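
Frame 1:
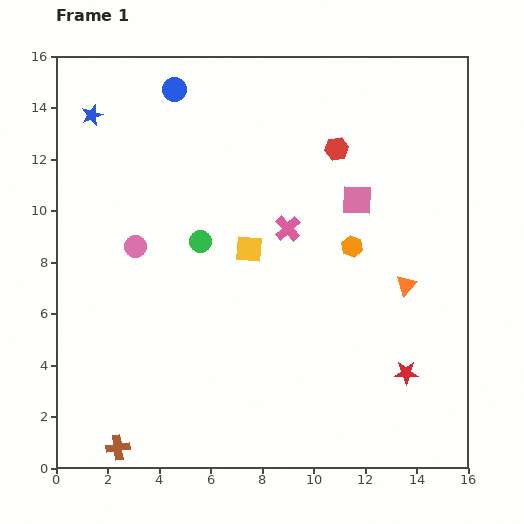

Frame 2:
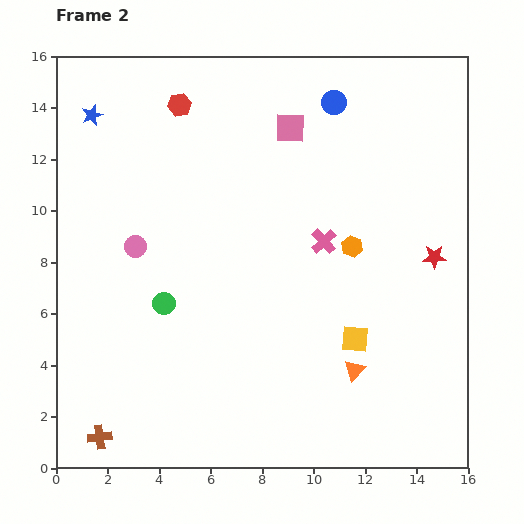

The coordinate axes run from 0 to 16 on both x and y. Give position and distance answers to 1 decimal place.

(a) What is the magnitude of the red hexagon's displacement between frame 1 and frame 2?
6.3

The red hexagon moved from (10.9, 12.4) to (4.8, 14.1), a distance of √(6.1² + 1.7²) ≈ 6.3.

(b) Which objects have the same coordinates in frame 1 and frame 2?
the orange hexagon, the pink circle, the blue star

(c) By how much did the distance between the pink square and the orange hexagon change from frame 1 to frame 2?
+3.4

Distance in frame 1: 1.8. Distance in frame 2: 5.2.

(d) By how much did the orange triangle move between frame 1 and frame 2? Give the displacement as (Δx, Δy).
(-2.0, -3.3)

The orange triangle was at (13.6, 7.1) in frame 1 and (11.6, 3.8) in frame 2.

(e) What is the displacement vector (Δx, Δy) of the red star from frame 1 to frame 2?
(1.1, 4.5)

The red star was at (13.6, 3.7) in frame 1 and (14.7, 8.2) in frame 2.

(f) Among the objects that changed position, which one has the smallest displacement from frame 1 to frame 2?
the brown cross

(moved 0.8)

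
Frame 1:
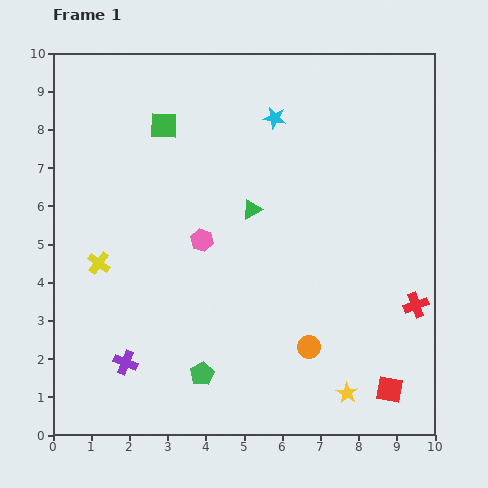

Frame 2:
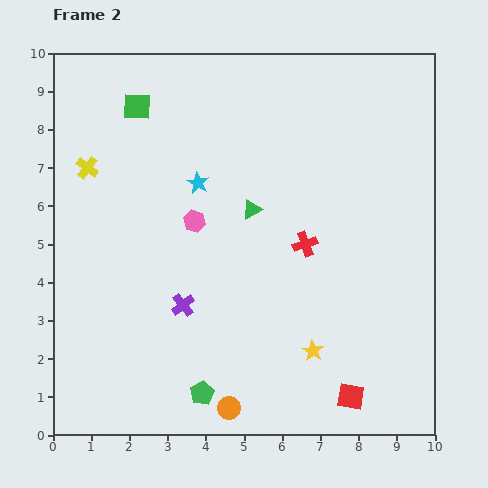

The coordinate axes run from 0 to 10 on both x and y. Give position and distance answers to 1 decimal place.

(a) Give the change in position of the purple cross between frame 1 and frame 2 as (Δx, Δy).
(1.5, 1.5)

The purple cross was at (1.9, 1.9) in frame 1 and (3.4, 3.4) in frame 2.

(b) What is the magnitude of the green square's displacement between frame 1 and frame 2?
0.9

The green square moved from (2.9, 8.1) to (2.2, 8.6), a distance of √(0.7² + 0.5²) ≈ 0.9.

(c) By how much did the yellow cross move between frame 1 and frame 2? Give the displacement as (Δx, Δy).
(-0.3, 2.5)

The yellow cross was at (1.2, 4.5) in frame 1 and (0.9, 7.0) in frame 2.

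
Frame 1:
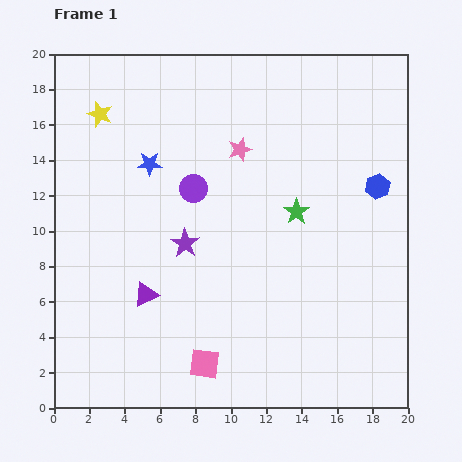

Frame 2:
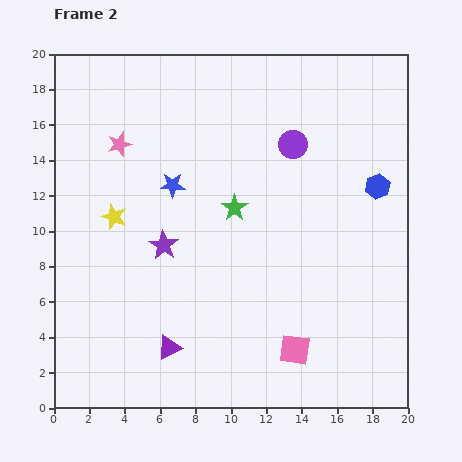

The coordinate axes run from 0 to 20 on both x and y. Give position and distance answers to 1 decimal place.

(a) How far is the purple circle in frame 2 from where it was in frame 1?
6.1

The purple circle moved from (7.9, 12.4) to (13.5, 14.9), a distance of √(5.6² + 2.5²) ≈ 6.1.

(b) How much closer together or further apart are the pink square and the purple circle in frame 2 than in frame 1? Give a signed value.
+1.7

Distance in frame 1: 9.9. Distance in frame 2: 11.6.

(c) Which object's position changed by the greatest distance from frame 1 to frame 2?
the pink star

(moved 6.8; next 6.1)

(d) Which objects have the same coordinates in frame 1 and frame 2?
the blue hexagon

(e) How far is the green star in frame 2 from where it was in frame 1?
3.5

The green star moved from (13.7, 11.1) to (10.2, 11.3), a distance of √(3.5² + 0.2²) ≈ 3.5.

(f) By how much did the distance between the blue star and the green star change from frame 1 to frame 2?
-5.0

Distance in frame 1: 8.7. Distance in frame 2: 3.7.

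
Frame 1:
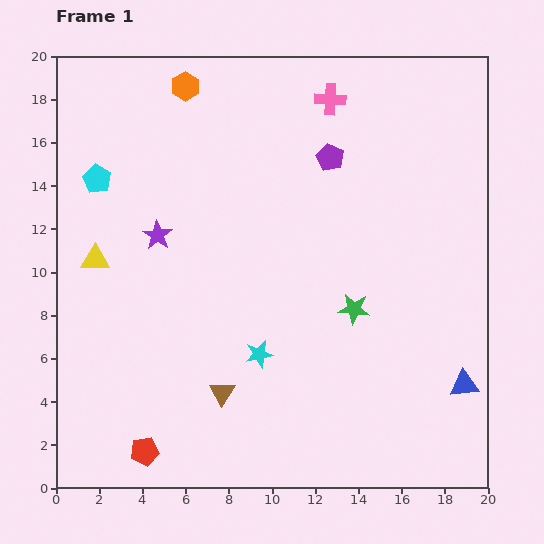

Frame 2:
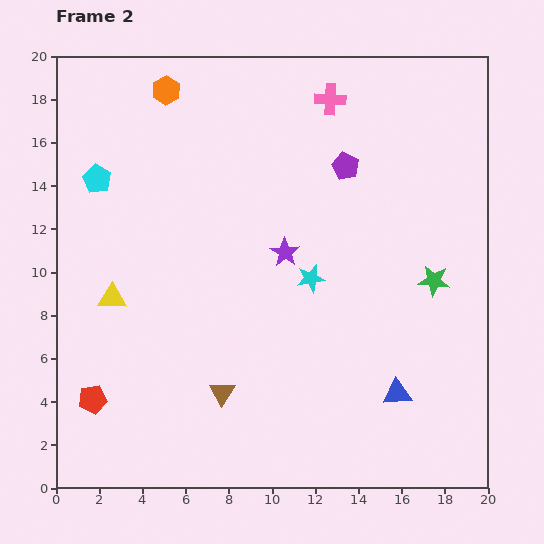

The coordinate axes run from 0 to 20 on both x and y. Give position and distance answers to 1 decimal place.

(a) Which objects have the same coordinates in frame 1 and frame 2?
the cyan pentagon, the pink cross, the brown triangle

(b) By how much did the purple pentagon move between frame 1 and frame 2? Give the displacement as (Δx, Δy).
(0.7, -0.4)

The purple pentagon was at (12.7, 15.3) in frame 1 and (13.4, 14.9) in frame 2.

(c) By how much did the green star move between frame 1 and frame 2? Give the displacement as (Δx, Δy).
(3.7, 1.3)

The green star was at (13.8, 8.3) in frame 1 and (17.5, 9.6) in frame 2.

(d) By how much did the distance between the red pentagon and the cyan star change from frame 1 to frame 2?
+4.5

Distance in frame 1: 7.0. Distance in frame 2: 11.5.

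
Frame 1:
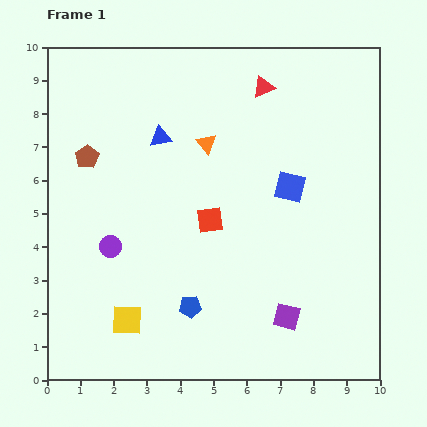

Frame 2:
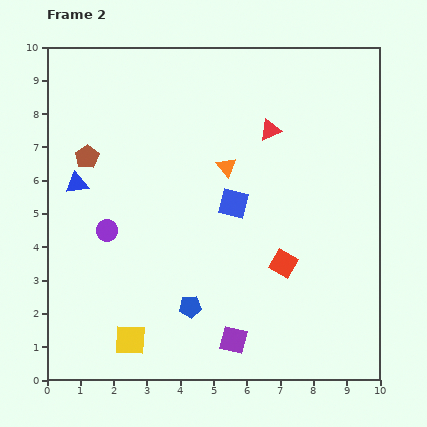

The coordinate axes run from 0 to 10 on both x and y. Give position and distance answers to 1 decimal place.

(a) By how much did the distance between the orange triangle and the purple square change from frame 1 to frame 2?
-0.5

Distance in frame 1: 5.7. Distance in frame 2: 5.2.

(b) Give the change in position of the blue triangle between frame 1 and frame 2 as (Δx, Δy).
(-2.5, -1.4)

The blue triangle was at (3.4, 7.3) in frame 1 and (0.9, 5.9) in frame 2.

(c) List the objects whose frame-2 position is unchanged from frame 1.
the brown pentagon, the blue pentagon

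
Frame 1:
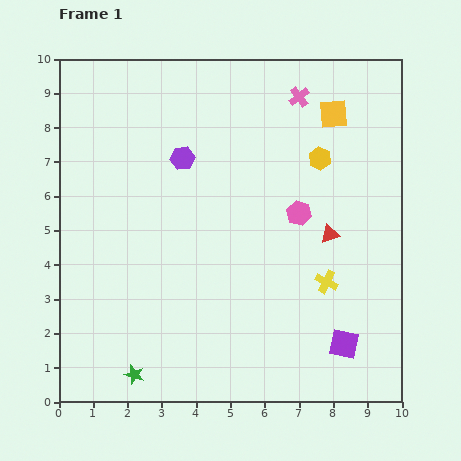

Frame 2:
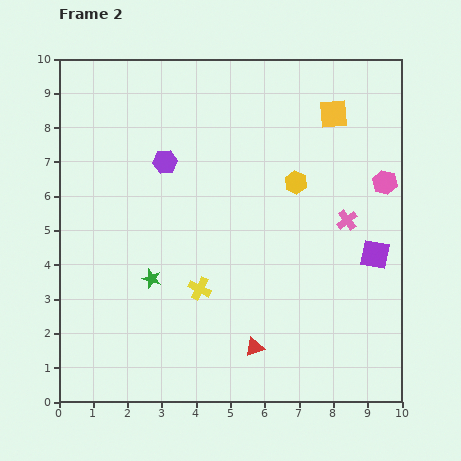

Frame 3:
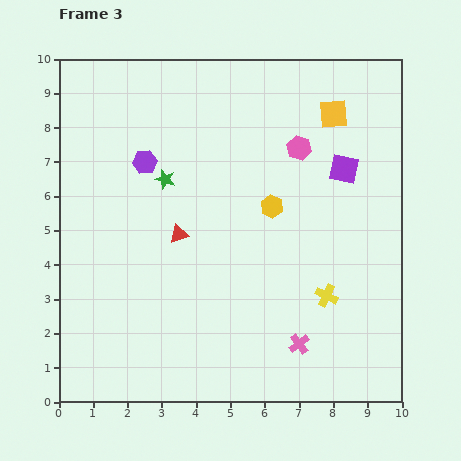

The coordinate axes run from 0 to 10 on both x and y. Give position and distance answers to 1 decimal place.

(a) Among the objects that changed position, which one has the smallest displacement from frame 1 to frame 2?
the purple hexagon

(moved 0.5)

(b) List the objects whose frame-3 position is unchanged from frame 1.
the yellow square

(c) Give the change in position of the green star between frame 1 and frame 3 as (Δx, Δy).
(0.9, 5.7)

The green star was at (2.2, 0.8) in frame 1 and (3.1, 6.5) in frame 3.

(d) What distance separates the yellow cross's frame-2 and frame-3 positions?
3.7

The yellow cross moved from (4.1, 3.3) to (7.8, 3.1), a distance of √(3.7² + 0.2²) ≈ 3.7.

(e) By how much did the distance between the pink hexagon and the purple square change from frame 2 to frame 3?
-0.7

Distance in frame 2: 2.1. Distance in frame 3: 1.4.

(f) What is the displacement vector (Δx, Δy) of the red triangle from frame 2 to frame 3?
(-2.2, 3.3)

The red triangle was at (5.7, 1.6) in frame 2 and (3.5, 4.9) in frame 3.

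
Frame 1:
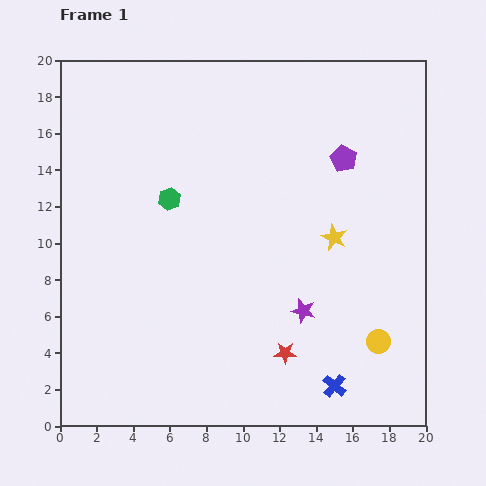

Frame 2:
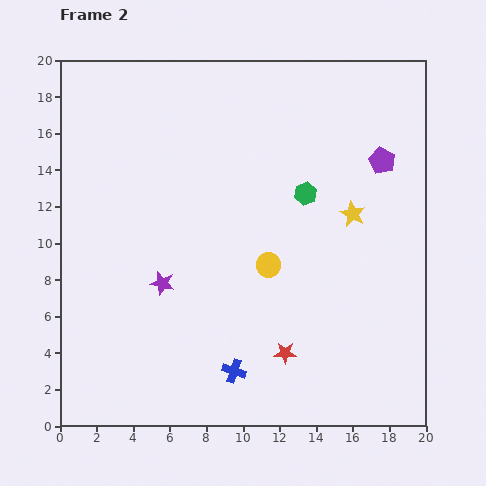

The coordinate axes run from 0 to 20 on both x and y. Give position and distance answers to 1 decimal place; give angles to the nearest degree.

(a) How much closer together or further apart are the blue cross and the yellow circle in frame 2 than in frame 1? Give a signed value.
+2.7

Distance in frame 1: 3.4. Distance in frame 2: 6.1.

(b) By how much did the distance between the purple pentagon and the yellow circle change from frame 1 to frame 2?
-1.8

Distance in frame 1: 10.2. Distance in frame 2: 8.4.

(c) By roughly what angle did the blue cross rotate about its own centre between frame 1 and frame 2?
21° counter-clockwise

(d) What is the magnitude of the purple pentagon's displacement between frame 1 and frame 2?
2.1

The purple pentagon moved from (15.5, 14.6) to (17.6, 14.5), a distance of √(2.1² + 0.1²) ≈ 2.1.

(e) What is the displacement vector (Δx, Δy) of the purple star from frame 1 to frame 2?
(-7.7, 1.5)

The purple star was at (13.3, 6.3) in frame 1 and (5.6, 7.8) in frame 2.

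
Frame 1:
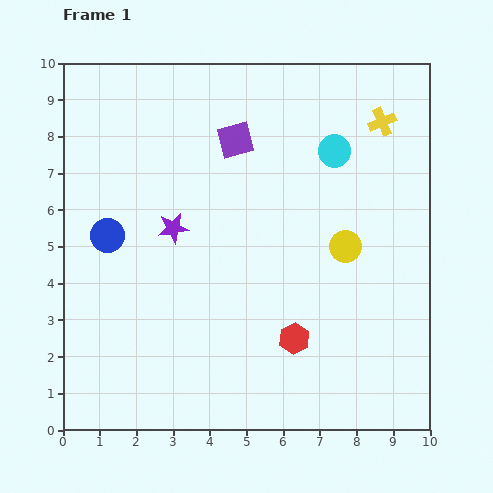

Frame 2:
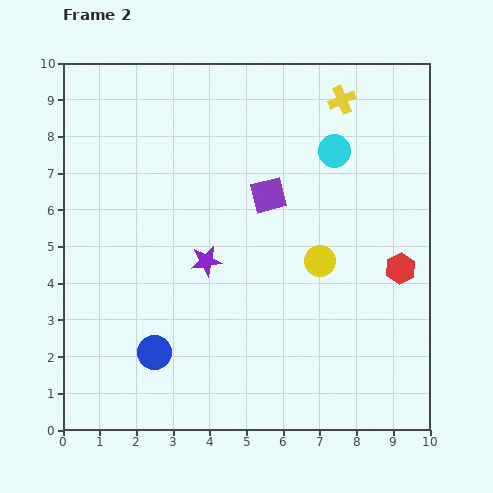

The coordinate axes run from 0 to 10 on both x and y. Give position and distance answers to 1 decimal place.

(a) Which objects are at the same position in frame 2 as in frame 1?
the cyan circle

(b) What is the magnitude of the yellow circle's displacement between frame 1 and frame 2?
0.8

The yellow circle moved from (7.7, 5.0) to (7.0, 4.6), a distance of √(0.7² + 0.4²) ≈ 0.8.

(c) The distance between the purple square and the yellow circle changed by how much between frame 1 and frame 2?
-1.9

Distance in frame 1: 4.2. Distance in frame 2: 2.3.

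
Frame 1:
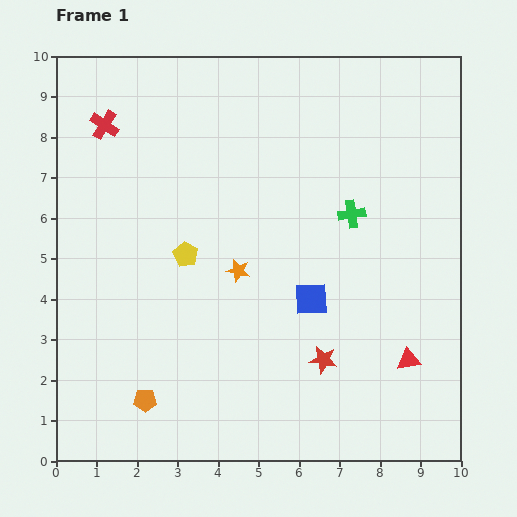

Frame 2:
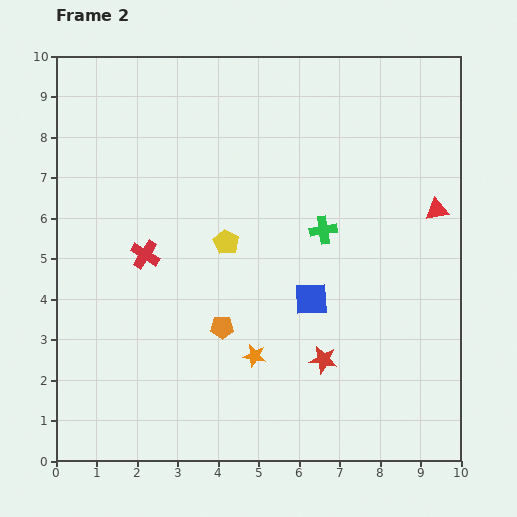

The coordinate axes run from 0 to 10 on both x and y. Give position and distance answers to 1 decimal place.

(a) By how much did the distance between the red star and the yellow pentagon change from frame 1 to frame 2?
-0.5

Distance in frame 1: 4.3. Distance in frame 2: 3.8.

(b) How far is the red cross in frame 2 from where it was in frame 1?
3.4

The red cross moved from (1.2, 8.3) to (2.2, 5.1), a distance of √(1.0² + 3.2²) ≈ 3.4.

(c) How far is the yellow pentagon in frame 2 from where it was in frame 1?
1.0

The yellow pentagon moved from (3.2, 5.1) to (4.2, 5.4), a distance of √(1.0² + 0.3²) ≈ 1.0.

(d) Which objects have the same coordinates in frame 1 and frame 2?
the red star, the blue square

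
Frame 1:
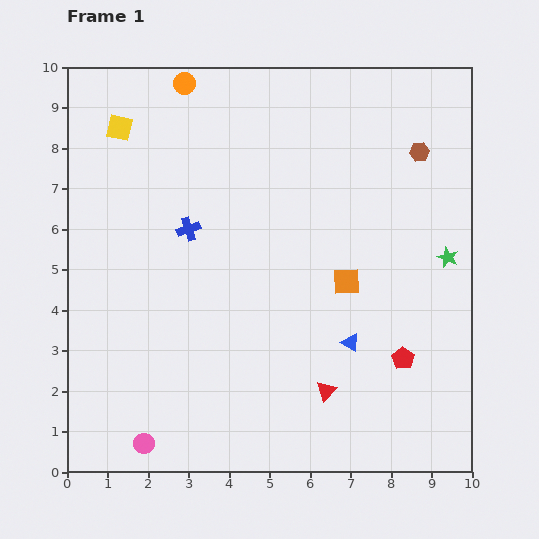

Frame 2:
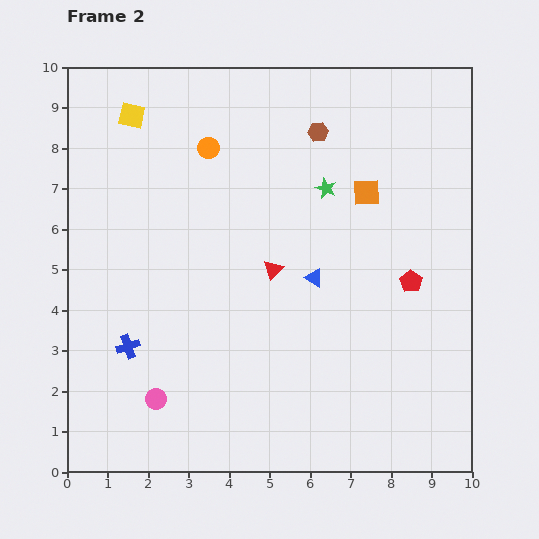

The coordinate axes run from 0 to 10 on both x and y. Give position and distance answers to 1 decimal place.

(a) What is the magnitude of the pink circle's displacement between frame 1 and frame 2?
1.1

The pink circle moved from (1.9, 0.7) to (2.2, 1.8), a distance of √(0.3² + 1.1²) ≈ 1.1.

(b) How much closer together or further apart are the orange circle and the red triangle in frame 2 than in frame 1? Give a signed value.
-5.0

Distance in frame 1: 8.4. Distance in frame 2: 3.4.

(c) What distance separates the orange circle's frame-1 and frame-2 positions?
1.7

The orange circle moved from (2.9, 9.6) to (3.5, 8.0), a distance of √(0.6² + 1.6²) ≈ 1.7.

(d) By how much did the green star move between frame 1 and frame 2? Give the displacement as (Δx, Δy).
(-3.0, 1.7)

The green star was at (9.4, 5.3) in frame 1 and (6.4, 7.0) in frame 2.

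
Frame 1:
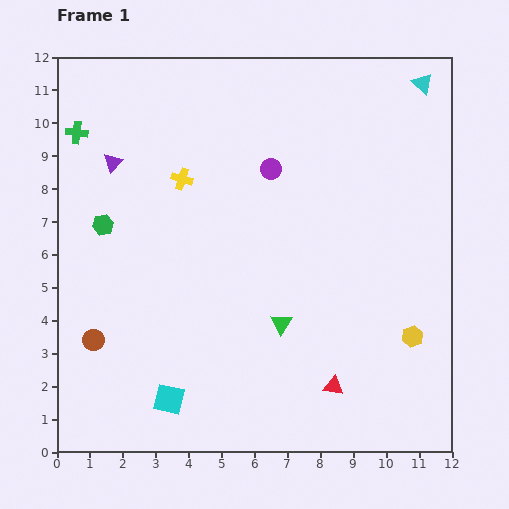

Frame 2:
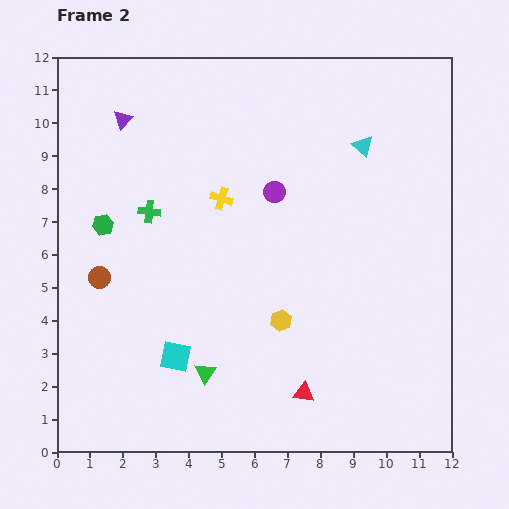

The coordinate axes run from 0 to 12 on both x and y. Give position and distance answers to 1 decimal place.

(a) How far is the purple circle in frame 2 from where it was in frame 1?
0.7

The purple circle moved from (6.5, 8.6) to (6.6, 7.9), a distance of √(0.1² + 0.7²) ≈ 0.7.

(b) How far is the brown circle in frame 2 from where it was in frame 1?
1.9

The brown circle moved from (1.1, 3.4) to (1.3, 5.3), a distance of √(0.2² + 1.9²) ≈ 1.9.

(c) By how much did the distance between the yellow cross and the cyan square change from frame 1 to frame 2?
-1.7

Distance in frame 1: 6.7. Distance in frame 2: 5.0.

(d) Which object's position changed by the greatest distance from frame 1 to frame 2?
the yellow hexagon

(moved 4.0; next 3.3)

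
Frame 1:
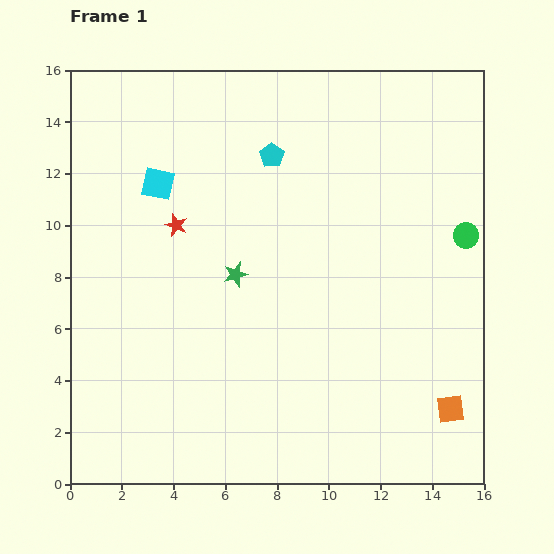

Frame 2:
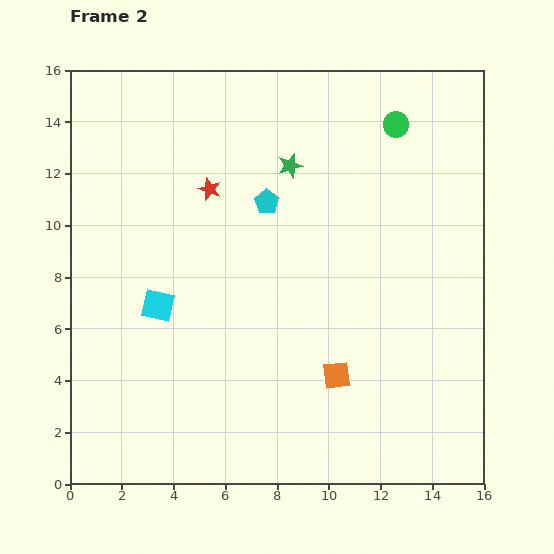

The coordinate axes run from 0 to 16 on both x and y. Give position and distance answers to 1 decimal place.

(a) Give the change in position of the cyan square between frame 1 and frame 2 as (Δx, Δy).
(0.0, -4.7)

The cyan square was at (3.4, 11.6) in frame 1 and (3.4, 6.9) in frame 2.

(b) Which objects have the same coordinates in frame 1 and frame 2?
none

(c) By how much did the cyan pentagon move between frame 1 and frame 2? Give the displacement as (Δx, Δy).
(-0.2, -1.8)

The cyan pentagon was at (7.8, 12.7) in frame 1 and (7.6, 10.9) in frame 2.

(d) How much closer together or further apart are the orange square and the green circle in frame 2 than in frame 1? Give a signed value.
+3.3

Distance in frame 1: 6.7. Distance in frame 2: 10.0.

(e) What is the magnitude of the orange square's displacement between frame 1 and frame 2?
4.6

The orange square moved from (14.7, 2.9) to (10.3, 4.2), a distance of √(4.4² + 1.3²) ≈ 4.6.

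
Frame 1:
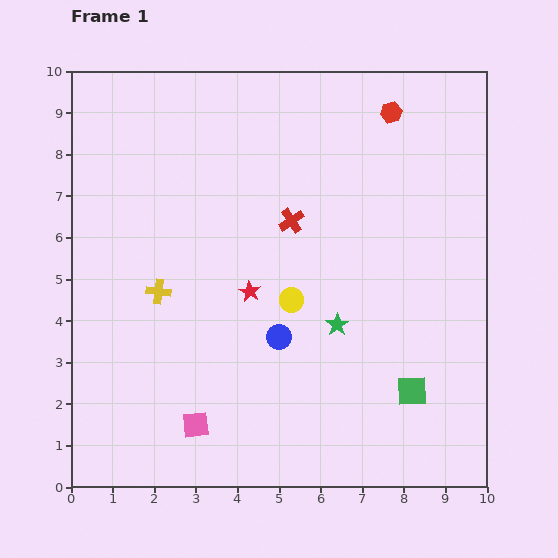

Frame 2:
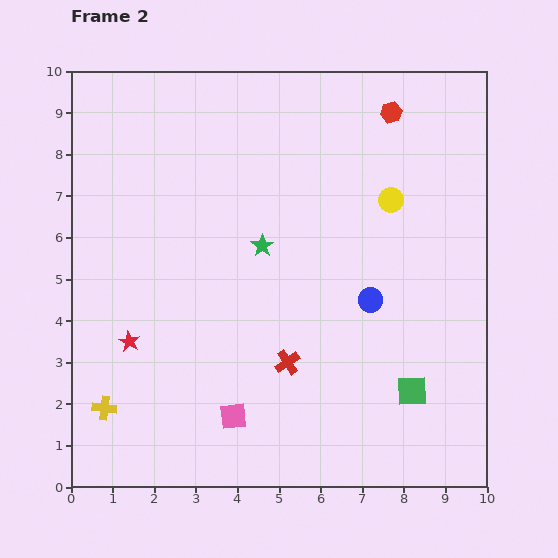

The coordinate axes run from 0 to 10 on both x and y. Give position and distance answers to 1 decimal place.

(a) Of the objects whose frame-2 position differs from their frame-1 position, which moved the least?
the pink square

(moved 0.9)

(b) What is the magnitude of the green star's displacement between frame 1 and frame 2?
2.6

The green star moved from (6.4, 3.9) to (4.6, 5.8), a distance of √(1.8² + 1.9²) ≈ 2.6.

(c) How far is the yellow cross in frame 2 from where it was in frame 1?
3.1

The yellow cross moved from (2.1, 4.7) to (0.8, 1.9), a distance of √(1.3² + 2.8²) ≈ 3.1.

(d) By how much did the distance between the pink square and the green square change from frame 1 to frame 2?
-1.0

Distance in frame 1: 5.3. Distance in frame 2: 4.3.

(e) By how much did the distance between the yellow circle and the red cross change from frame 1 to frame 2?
+2.7

Distance in frame 1: 1.9. Distance in frame 2: 4.6.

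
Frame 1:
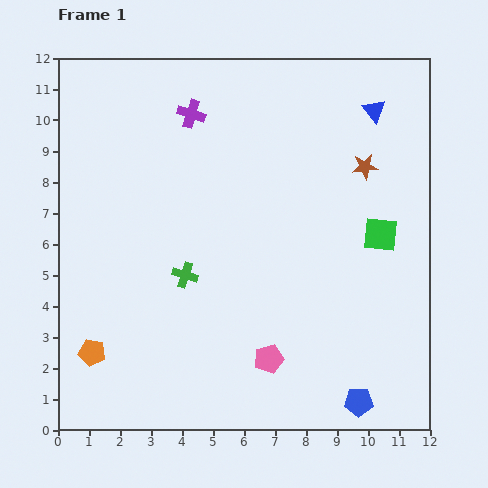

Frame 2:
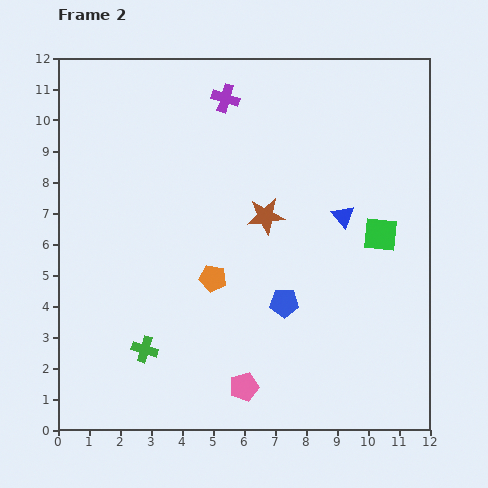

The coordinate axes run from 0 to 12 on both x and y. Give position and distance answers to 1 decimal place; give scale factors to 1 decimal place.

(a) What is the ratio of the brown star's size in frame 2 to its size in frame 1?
1.5×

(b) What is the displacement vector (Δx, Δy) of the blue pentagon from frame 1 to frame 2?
(-2.4, 3.2)

The blue pentagon was at (9.7, 0.9) in frame 1 and (7.3, 4.1) in frame 2.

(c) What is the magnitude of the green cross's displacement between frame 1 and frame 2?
2.7

The green cross moved from (4.1, 5.0) to (2.8, 2.6), a distance of √(1.3² + 2.4²) ≈ 2.7.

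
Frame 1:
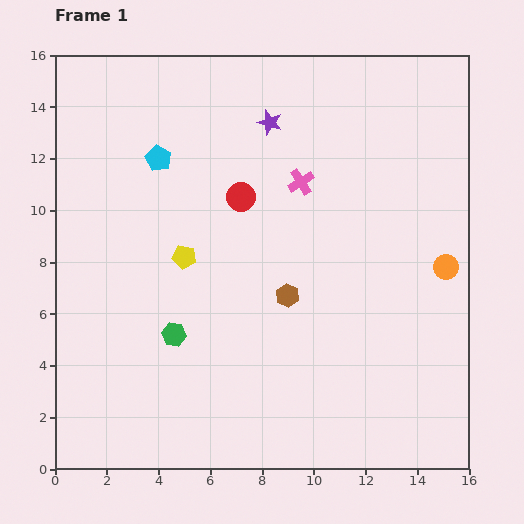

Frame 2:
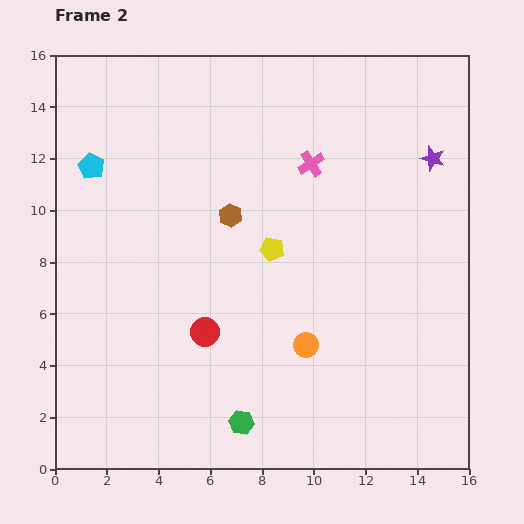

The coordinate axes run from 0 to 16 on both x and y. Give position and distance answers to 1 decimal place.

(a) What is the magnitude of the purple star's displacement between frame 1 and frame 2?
6.5

The purple star moved from (8.3, 13.4) to (14.6, 12.0), a distance of √(6.3² + 1.4²) ≈ 6.5.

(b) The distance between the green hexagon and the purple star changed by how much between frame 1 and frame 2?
+3.6

Distance in frame 1: 9.0. Distance in frame 2: 12.6.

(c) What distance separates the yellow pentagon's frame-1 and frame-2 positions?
3.4

The yellow pentagon moved from (5.0, 8.2) to (8.4, 8.5), a distance of √(3.4² + 0.3²) ≈ 3.4.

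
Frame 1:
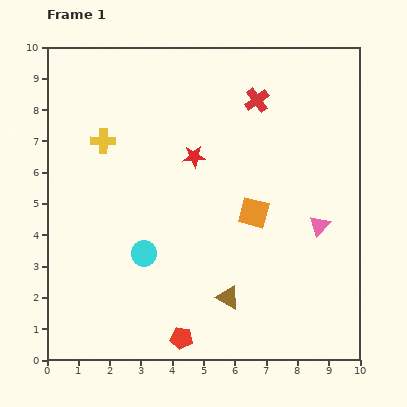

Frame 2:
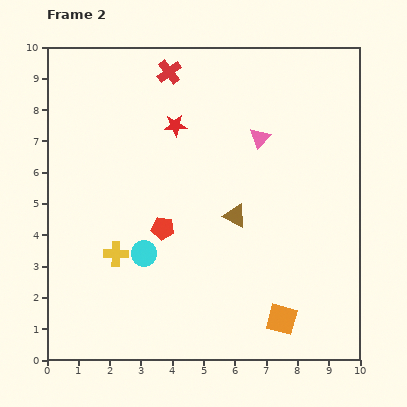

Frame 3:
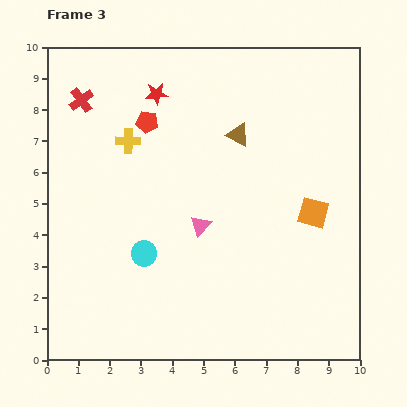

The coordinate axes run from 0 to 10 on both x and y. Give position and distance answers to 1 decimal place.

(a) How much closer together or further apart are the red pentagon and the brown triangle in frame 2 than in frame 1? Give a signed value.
+0.3

Distance in frame 1: 2.0. Distance in frame 2: 2.3.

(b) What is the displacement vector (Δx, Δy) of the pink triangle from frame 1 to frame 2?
(-1.9, 2.8)

The pink triangle was at (8.7, 4.3) in frame 1 and (6.8, 7.1) in frame 2.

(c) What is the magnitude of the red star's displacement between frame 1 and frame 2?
1.2

The red star moved from (4.7, 6.5) to (4.1, 7.5), a distance of √(0.6² + 1.0²) ≈ 1.2.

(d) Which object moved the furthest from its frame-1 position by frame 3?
the red pentagon

(moved 7.0; next 5.6)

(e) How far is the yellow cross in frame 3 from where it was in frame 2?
3.6

The yellow cross moved from (2.2, 3.4) to (2.6, 7.0), a distance of √(0.4² + 3.6²) ≈ 3.6.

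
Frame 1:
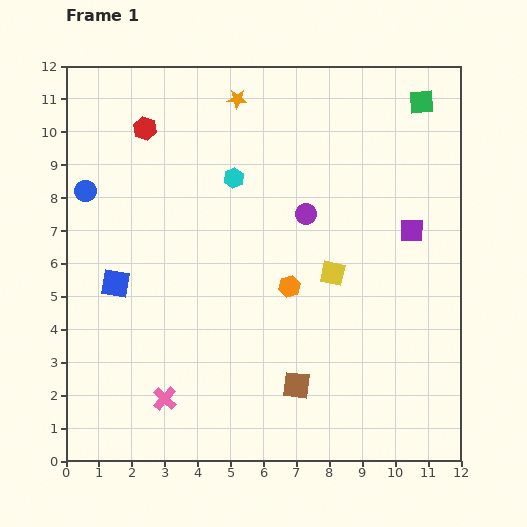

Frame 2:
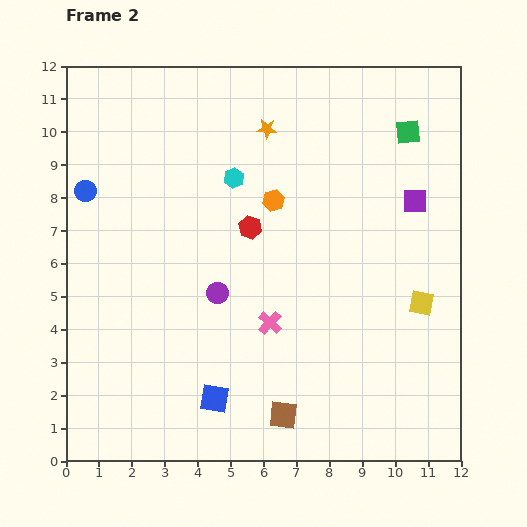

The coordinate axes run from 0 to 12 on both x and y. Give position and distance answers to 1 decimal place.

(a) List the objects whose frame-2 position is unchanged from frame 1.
the blue circle, the cyan hexagon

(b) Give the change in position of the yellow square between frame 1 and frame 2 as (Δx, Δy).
(2.7, -0.9)

The yellow square was at (8.1, 5.7) in frame 1 and (10.8, 4.8) in frame 2.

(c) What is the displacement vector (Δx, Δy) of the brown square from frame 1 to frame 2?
(-0.4, -0.9)

The brown square was at (7.0, 2.3) in frame 1 and (6.6, 1.4) in frame 2.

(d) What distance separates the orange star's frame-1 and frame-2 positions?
1.3

The orange star moved from (5.2, 11.0) to (6.1, 10.1), a distance of √(0.9² + 0.9²) ≈ 1.3.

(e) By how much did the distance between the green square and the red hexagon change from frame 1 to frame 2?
-2.8

Distance in frame 1: 8.4. Distance in frame 2: 5.6.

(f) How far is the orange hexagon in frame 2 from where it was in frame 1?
2.6

The orange hexagon moved from (6.8, 5.3) to (6.3, 7.9), a distance of √(0.5² + 2.6²) ≈ 2.6.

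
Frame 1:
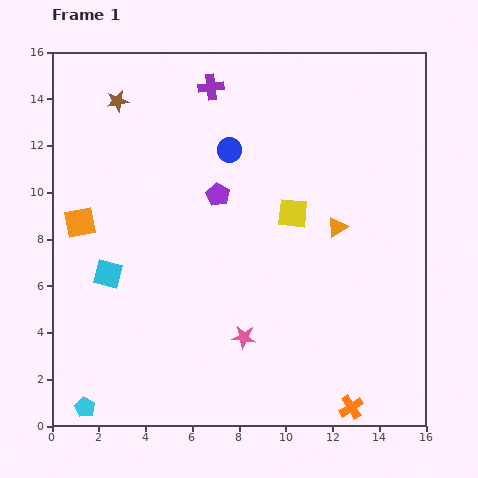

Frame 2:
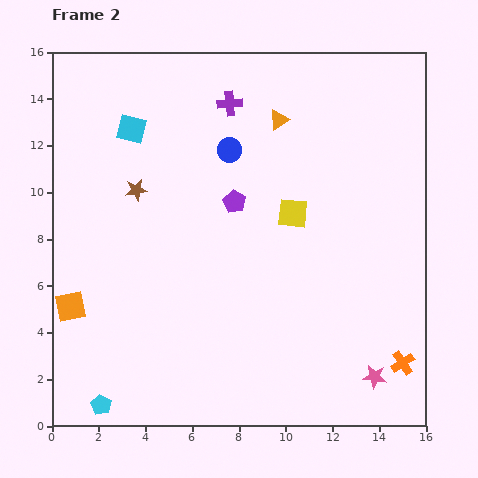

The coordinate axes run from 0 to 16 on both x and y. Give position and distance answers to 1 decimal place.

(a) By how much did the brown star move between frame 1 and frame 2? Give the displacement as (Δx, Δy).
(0.8, -3.8)

The brown star was at (2.8, 13.9) in frame 1 and (3.6, 10.1) in frame 2.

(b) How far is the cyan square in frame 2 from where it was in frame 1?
6.3

The cyan square moved from (2.4, 6.5) to (3.4, 12.7), a distance of √(1.0² + 6.2²) ≈ 6.3.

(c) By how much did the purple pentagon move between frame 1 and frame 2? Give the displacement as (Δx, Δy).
(0.7, -0.3)

The purple pentagon was at (7.1, 9.9) in frame 1 and (7.8, 9.6) in frame 2.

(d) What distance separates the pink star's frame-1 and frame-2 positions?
5.9

The pink star moved from (8.2, 3.8) to (13.8, 2.1), a distance of √(5.6² + 1.7²) ≈ 5.9.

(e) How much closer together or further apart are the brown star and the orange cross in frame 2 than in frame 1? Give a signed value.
-2.9

Distance in frame 1: 16.5. Distance in frame 2: 13.6.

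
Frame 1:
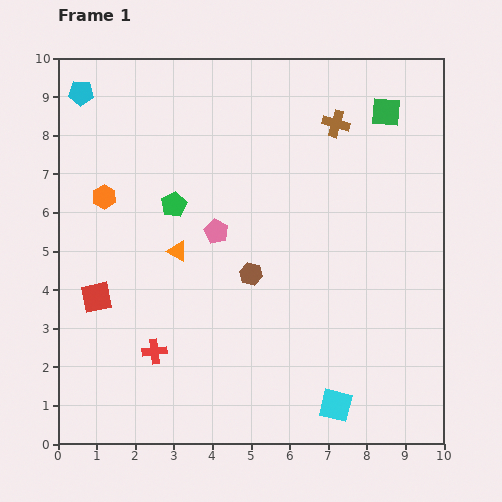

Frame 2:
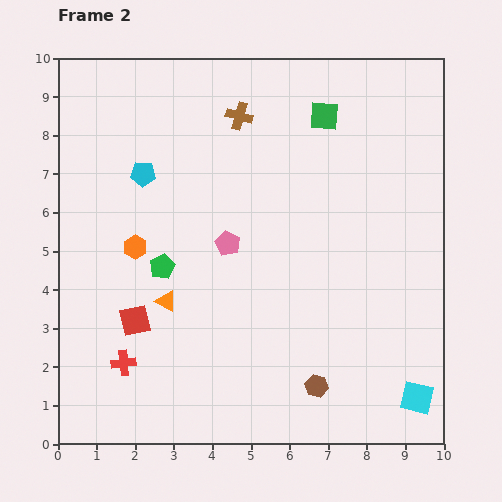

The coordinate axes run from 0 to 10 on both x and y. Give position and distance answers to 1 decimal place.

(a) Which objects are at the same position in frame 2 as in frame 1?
none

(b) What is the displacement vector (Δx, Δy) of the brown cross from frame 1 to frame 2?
(-2.5, 0.2)

The brown cross was at (7.2, 8.3) in frame 1 and (4.7, 8.5) in frame 2.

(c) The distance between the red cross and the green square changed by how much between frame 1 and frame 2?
-0.4

Distance in frame 1: 8.6. Distance in frame 2: 8.2.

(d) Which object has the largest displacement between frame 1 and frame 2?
the brown hexagon

(moved 3.4; next 2.6)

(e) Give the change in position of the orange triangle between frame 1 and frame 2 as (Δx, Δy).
(-0.3, -1.3)

The orange triangle was at (3.1, 5.0) in frame 1 and (2.8, 3.7) in frame 2.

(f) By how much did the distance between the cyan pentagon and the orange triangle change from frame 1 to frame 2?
-1.4

Distance in frame 1: 4.8. Distance in frame 2: 3.4.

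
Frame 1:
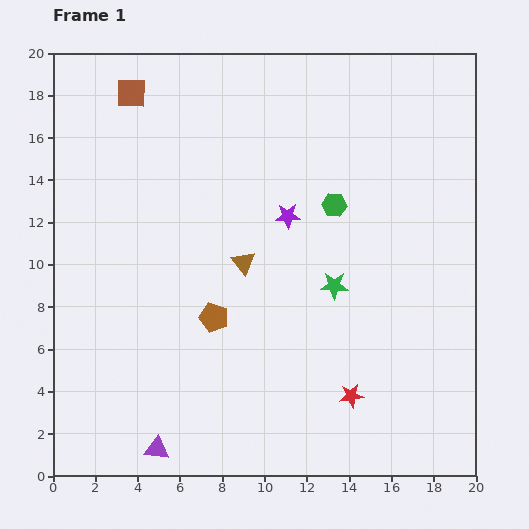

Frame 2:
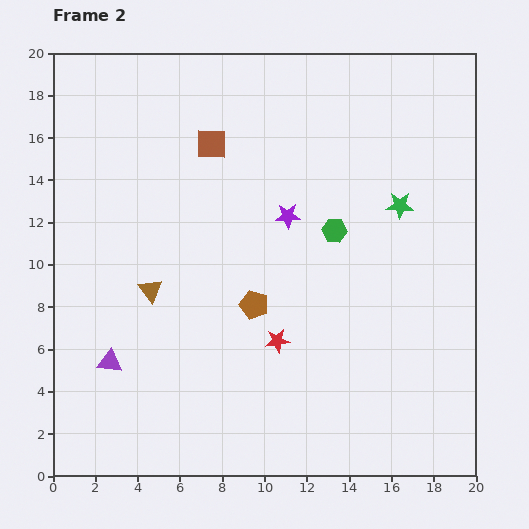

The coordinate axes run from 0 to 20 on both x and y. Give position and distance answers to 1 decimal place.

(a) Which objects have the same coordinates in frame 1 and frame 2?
the purple star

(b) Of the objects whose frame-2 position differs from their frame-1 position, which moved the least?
the green hexagon

(moved 1.2)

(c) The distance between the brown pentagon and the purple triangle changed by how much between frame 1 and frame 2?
+0.5

Distance in frame 1: 6.8. Distance in frame 2: 7.3.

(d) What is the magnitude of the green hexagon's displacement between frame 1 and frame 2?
1.2

The green hexagon moved from (13.3, 12.8) to (13.3, 11.6), a distance of √(0.0² + 1.2²) ≈ 1.2.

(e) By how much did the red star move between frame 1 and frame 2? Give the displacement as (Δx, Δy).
(-3.5, 2.6)

The red star was at (14.1, 3.8) in frame 1 and (10.6, 6.4) in frame 2.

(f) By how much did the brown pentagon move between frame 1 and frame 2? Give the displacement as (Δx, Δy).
(1.9, 0.6)

The brown pentagon was at (7.6, 7.5) in frame 1 and (9.5, 8.1) in frame 2.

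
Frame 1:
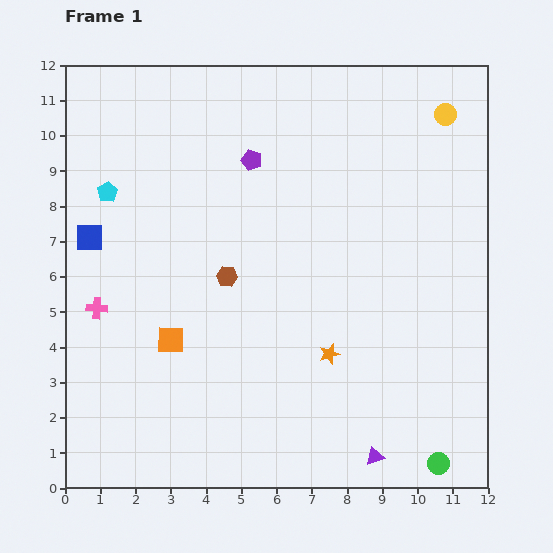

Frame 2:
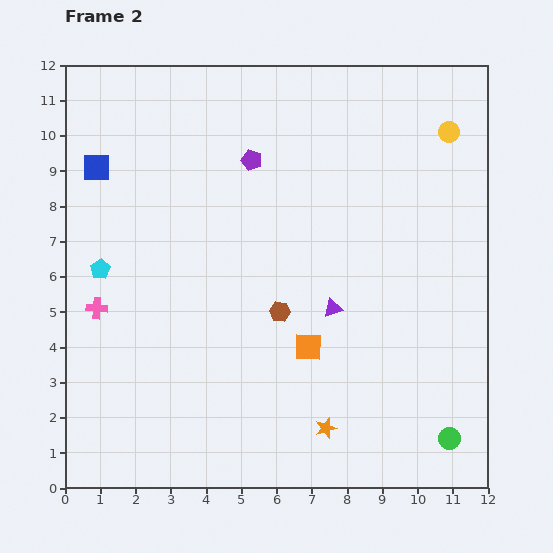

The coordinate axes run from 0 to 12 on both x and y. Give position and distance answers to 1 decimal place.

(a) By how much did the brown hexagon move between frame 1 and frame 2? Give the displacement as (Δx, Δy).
(1.5, -1.0)

The brown hexagon was at (4.6, 6.0) in frame 1 and (6.1, 5.0) in frame 2.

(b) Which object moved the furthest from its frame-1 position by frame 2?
the purple triangle

(moved 4.4; next 3.9)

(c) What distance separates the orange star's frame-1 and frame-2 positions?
2.1

The orange star moved from (7.5, 3.8) to (7.4, 1.7), a distance of √(0.1² + 2.1²) ≈ 2.1.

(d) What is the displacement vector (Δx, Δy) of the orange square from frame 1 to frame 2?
(3.9, -0.2)

The orange square was at (3.0, 4.2) in frame 1 and (6.9, 4.0) in frame 2.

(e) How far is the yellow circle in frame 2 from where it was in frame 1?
0.5

The yellow circle moved from (10.8, 10.6) to (10.9, 10.1), a distance of √(0.1² + 0.5²) ≈ 0.5.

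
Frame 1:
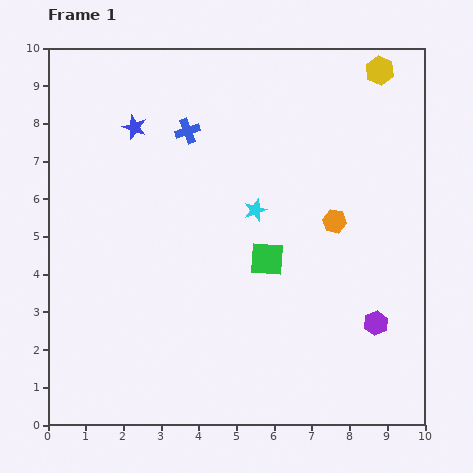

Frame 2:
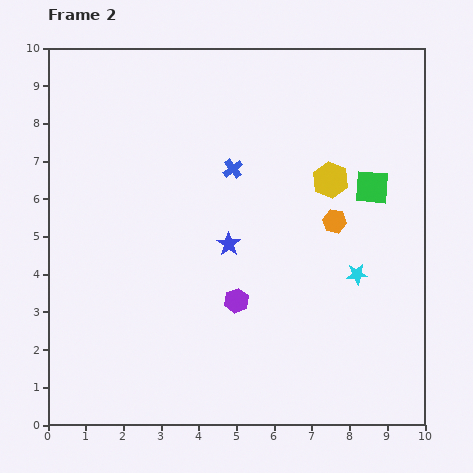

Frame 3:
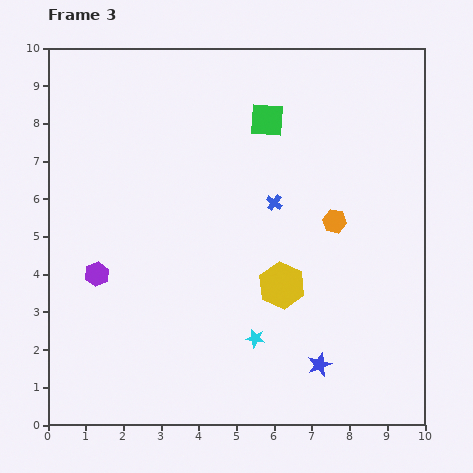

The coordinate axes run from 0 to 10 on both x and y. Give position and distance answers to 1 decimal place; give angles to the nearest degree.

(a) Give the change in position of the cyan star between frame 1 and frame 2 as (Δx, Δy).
(2.7, -1.7)

The cyan star was at (5.5, 5.7) in frame 1 and (8.2, 4.0) in frame 2.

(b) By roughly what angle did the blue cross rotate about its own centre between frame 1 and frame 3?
34° counter-clockwise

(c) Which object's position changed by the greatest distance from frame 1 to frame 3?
the blue star

(moved 8.0; next 7.5)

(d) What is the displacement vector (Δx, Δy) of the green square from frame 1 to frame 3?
(0.0, 3.7)

The green square was at (5.8, 4.4) in frame 1 and (5.8, 8.1) in frame 3.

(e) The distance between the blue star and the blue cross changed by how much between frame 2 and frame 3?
+2.5

Distance in frame 2: 2.0. Distance in frame 3: 4.5.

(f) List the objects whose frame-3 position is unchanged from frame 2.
the orange hexagon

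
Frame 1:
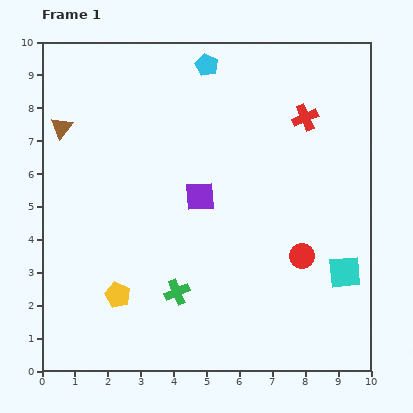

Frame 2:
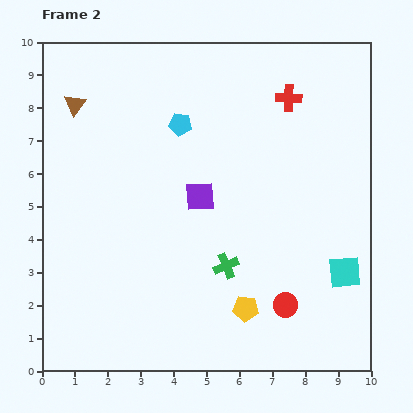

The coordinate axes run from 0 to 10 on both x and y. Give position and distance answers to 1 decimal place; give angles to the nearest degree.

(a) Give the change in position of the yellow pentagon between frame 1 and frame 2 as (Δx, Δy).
(3.9, -0.4)

The yellow pentagon was at (2.3, 2.3) in frame 1 and (6.2, 1.9) in frame 2.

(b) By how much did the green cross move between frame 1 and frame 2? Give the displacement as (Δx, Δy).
(1.5, 0.8)

The green cross was at (4.1, 2.4) in frame 1 and (5.6, 3.2) in frame 2.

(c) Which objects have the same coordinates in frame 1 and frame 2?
the purple square, the cyan square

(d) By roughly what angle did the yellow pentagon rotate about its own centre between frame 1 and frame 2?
20° counter-clockwise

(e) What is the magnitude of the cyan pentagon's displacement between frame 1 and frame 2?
2.0

The cyan pentagon moved from (5.0, 9.3) to (4.2, 7.5), a distance of √(0.8² + 1.8²) ≈ 2.0.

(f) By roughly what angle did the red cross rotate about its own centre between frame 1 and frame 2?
26° clockwise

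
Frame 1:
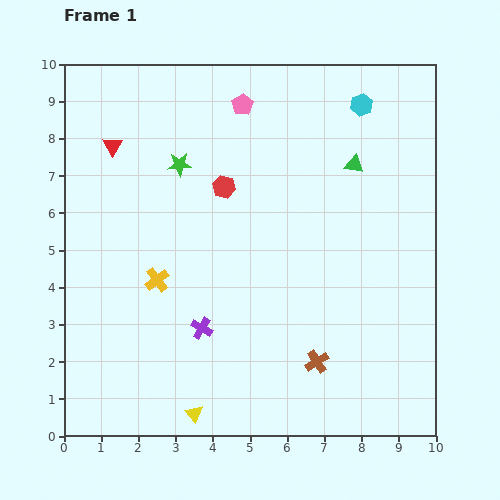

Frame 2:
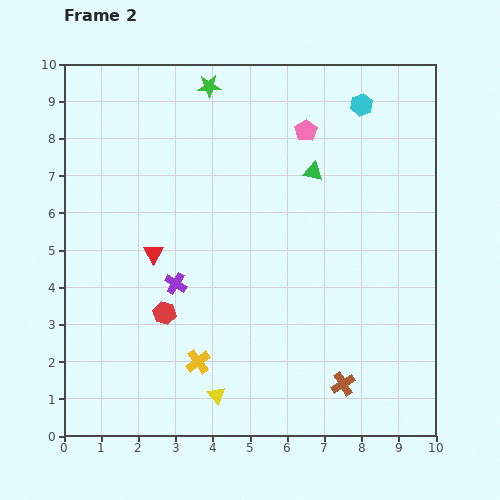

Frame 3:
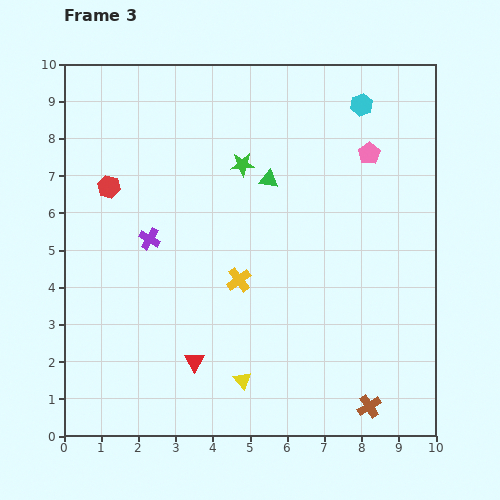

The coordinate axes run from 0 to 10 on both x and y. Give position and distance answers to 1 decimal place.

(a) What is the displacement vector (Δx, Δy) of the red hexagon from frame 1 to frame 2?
(-1.6, -3.4)

The red hexagon was at (4.3, 6.7) in frame 1 and (2.7, 3.3) in frame 2.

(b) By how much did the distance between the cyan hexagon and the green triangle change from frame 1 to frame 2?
+0.6

Distance in frame 1: 1.6. Distance in frame 2: 2.2.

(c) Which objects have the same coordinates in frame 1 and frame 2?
the cyan hexagon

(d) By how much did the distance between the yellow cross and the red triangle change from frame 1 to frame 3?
-1.3

Distance in frame 1: 3.8. Distance in frame 3: 2.5.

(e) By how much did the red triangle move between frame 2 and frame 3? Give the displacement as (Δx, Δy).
(1.1, -2.9)

The red triangle was at (2.4, 4.9) in frame 2 and (3.5, 2.0) in frame 3.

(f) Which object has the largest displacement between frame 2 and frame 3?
the red hexagon

(moved 3.7; next 3.1)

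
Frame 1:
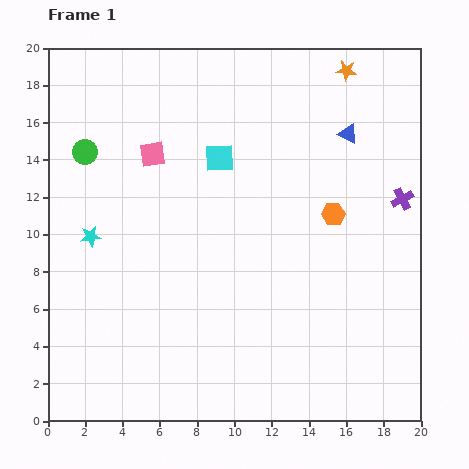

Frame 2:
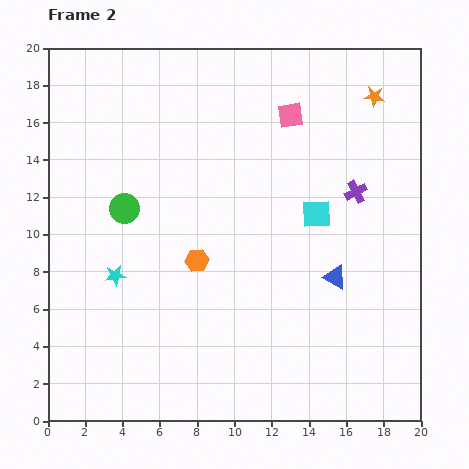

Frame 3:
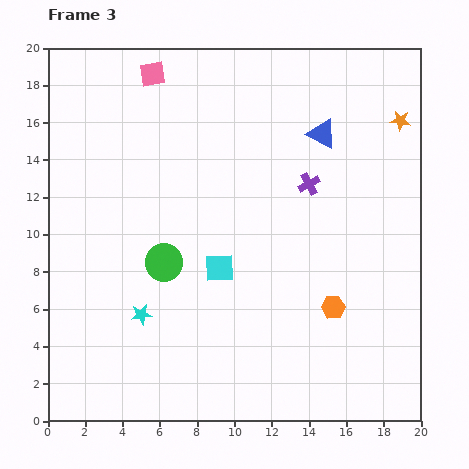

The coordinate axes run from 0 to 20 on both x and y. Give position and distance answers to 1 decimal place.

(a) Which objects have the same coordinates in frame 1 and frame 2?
none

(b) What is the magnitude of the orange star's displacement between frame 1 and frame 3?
4.0

The orange star moved from (16.0, 18.8) to (18.9, 16.1), a distance of √(2.9² + 2.7²) ≈ 4.0.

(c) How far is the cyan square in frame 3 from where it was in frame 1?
5.9

The cyan square moved from (9.2, 14.1) to (9.2, 8.2), a distance of √(0.0² + 5.9²) ≈ 5.9.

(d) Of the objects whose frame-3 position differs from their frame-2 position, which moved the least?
the orange star

(moved 1.9)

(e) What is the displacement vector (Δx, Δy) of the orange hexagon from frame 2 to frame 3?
(7.3, -2.5)

The orange hexagon was at (8.0, 8.6) in frame 2 and (15.3, 6.1) in frame 3.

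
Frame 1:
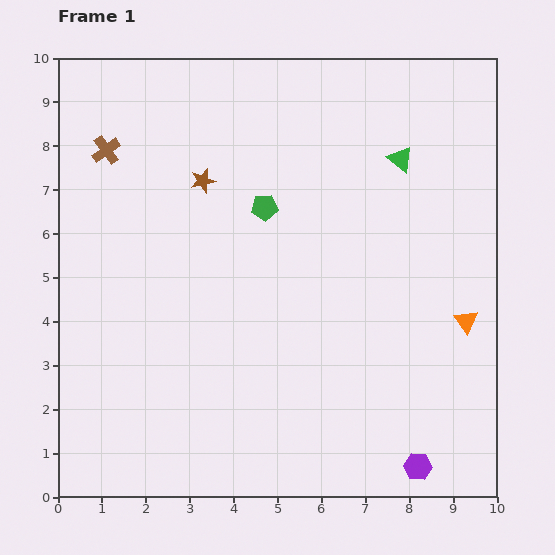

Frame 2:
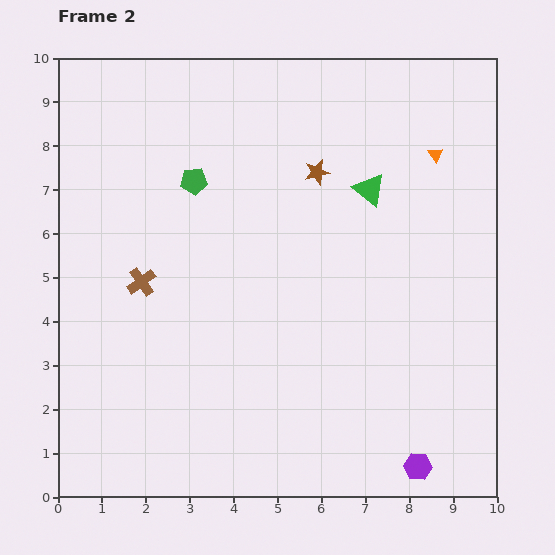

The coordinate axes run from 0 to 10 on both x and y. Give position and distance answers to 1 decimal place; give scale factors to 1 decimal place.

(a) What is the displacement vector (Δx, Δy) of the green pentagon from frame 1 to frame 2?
(-1.6, 0.6)

The green pentagon was at (4.7, 6.6) in frame 1 and (3.1, 7.2) in frame 2.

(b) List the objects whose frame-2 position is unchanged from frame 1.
the purple hexagon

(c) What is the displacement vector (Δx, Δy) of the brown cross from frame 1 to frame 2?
(0.8, -3.0)

The brown cross was at (1.1, 7.9) in frame 1 and (1.9, 4.9) in frame 2.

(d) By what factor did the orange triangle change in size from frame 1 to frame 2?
0.6×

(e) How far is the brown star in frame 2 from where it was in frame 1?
2.6

The brown star moved from (3.3, 7.2) to (5.9, 7.4), a distance of √(2.6² + 0.2²) ≈ 2.6.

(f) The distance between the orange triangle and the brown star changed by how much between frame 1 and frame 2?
-4.1

Distance in frame 1: 6.8. Distance in frame 2: 2.7.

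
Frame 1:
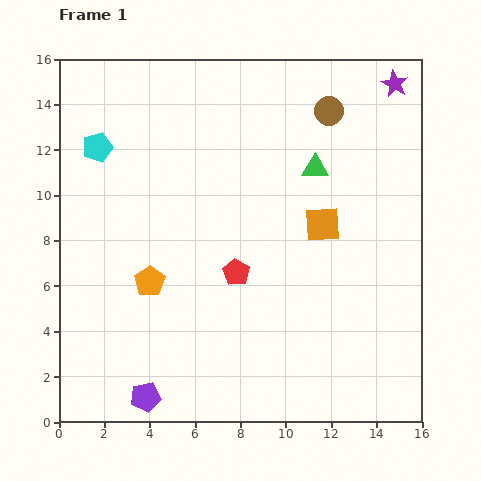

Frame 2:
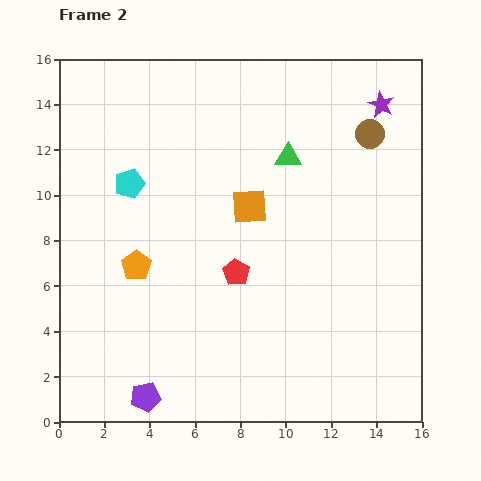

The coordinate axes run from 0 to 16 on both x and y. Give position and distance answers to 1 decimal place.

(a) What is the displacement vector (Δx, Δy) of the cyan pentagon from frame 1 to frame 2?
(1.4, -1.6)

The cyan pentagon was at (1.7, 12.1) in frame 1 and (3.1, 10.5) in frame 2.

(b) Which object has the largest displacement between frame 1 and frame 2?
the orange square

(moved 3.3; next 2.1)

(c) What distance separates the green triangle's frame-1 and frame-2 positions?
1.3

The green triangle moved from (11.3, 11.2) to (10.1, 11.7), a distance of √(1.2² + 0.5²) ≈ 1.3.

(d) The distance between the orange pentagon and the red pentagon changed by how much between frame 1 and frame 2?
+0.6

Distance in frame 1: 3.8. Distance in frame 2: 4.4.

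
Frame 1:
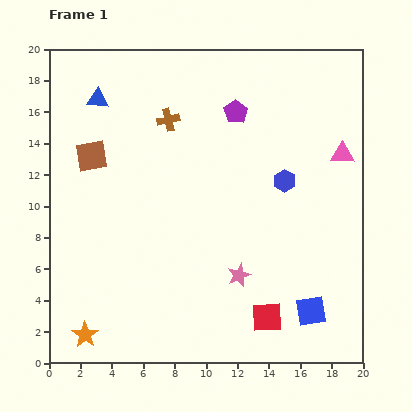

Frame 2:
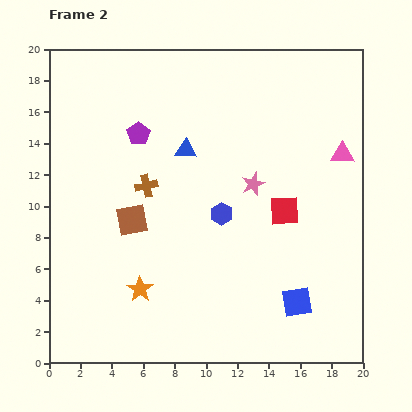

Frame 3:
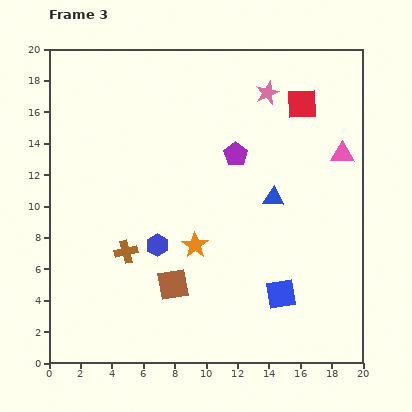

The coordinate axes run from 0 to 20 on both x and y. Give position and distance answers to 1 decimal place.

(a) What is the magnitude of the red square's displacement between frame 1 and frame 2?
6.9

The red square moved from (13.9, 2.9) to (15.0, 9.7), a distance of √(1.1² + 6.8²) ≈ 6.9.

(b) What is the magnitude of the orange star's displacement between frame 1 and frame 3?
9.0

The orange star moved from (2.3, 1.8) to (9.3, 7.5), a distance of √(7.0² + 5.7²) ≈ 9.0.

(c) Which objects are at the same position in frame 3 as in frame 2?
the pink triangle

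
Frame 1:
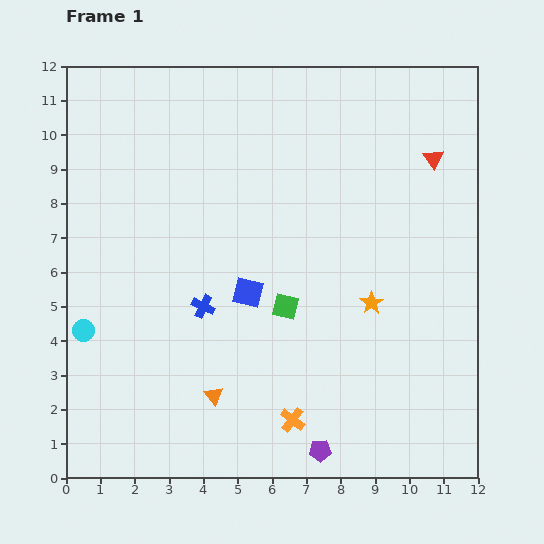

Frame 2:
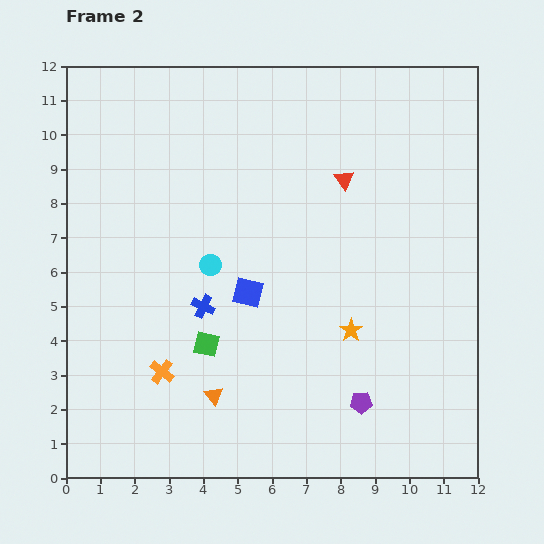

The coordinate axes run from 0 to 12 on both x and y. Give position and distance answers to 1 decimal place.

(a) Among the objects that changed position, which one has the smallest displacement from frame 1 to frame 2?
the orange star

(moved 1.0)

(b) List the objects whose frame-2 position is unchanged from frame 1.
the blue square, the blue cross, the orange triangle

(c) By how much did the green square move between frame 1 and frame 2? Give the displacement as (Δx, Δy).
(-2.3, -1.1)

The green square was at (6.4, 5.0) in frame 1 and (4.1, 3.9) in frame 2.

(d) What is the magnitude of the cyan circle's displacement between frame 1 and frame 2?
4.2

The cyan circle moved from (0.5, 4.3) to (4.2, 6.2), a distance of √(3.7² + 1.9²) ≈ 4.2.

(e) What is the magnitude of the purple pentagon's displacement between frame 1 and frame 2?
1.8

The purple pentagon moved from (7.4, 0.8) to (8.6, 2.2), a distance of √(1.2² + 1.4²) ≈ 1.8.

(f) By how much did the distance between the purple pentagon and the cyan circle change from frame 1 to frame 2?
-1.8

Distance in frame 1: 7.7. Distance in frame 2: 5.9.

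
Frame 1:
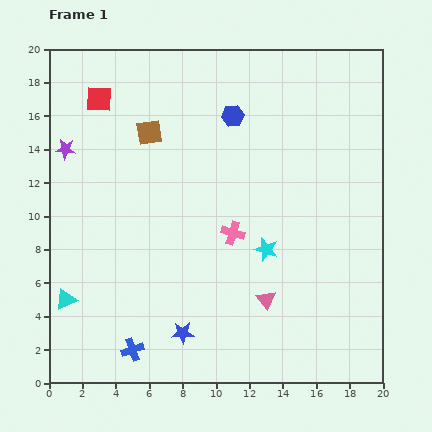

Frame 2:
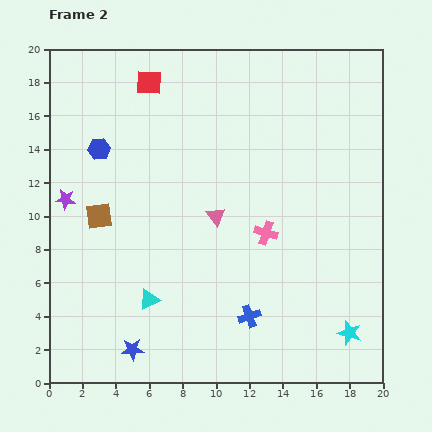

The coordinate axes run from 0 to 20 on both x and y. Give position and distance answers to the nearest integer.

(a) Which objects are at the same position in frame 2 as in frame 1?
none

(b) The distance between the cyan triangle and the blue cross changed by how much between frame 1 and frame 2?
+1

Distance in frame 1: 5. Distance in frame 2: 6.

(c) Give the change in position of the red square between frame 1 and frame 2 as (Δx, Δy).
(3, 1)

The red square was at (3, 17) in frame 1 and (6, 18) in frame 2.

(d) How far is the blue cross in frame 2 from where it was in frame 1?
7

The blue cross moved from (5, 2) to (12, 4), a distance of √(7² + 2²) ≈ 7.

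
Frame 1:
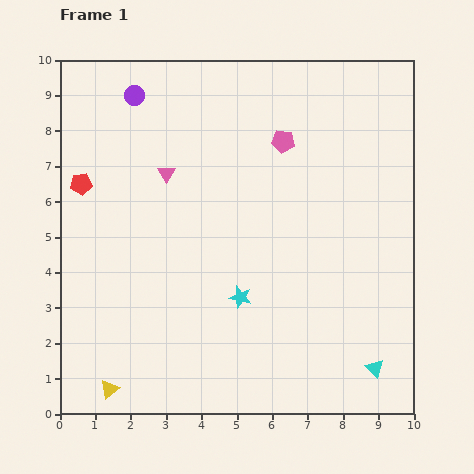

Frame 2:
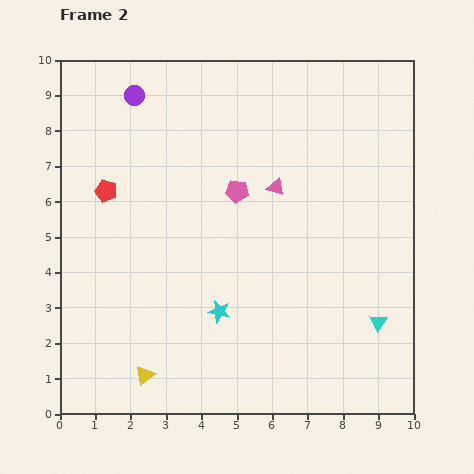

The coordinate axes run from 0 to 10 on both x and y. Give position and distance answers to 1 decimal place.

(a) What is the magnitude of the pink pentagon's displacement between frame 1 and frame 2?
1.9

The pink pentagon moved from (6.3, 7.7) to (5.0, 6.3), a distance of √(1.3² + 1.4²) ≈ 1.9.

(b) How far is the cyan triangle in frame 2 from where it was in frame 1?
1.3

The cyan triangle moved from (8.9, 1.3) to (9.0, 2.6), a distance of √(0.1² + 1.3²) ≈ 1.3.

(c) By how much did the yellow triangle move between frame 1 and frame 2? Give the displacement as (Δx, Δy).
(1.0, 0.4)

The yellow triangle was at (1.4, 0.7) in frame 1 and (2.4, 1.1) in frame 2.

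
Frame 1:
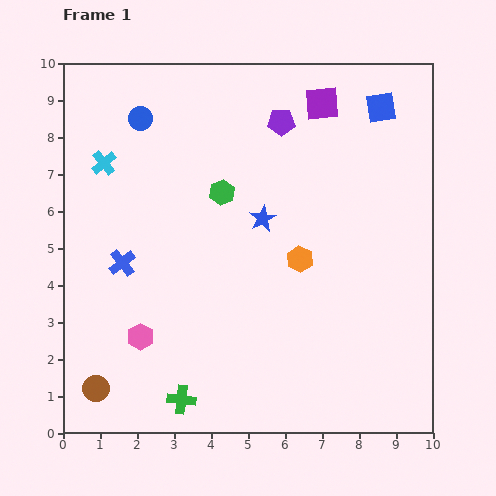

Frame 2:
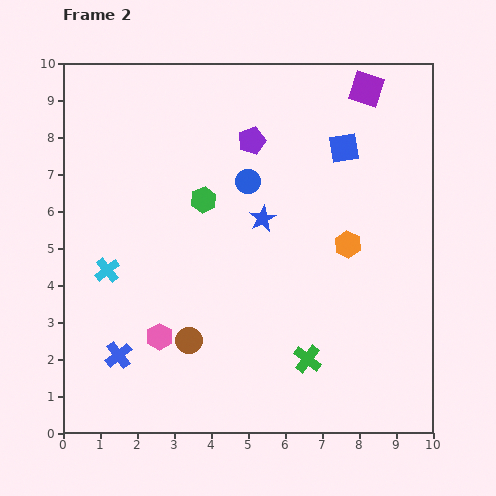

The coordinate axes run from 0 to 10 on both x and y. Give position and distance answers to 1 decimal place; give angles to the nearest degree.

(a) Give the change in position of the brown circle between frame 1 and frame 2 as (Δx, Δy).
(2.5, 1.3)

The brown circle was at (0.9, 1.2) in frame 1 and (3.4, 2.5) in frame 2.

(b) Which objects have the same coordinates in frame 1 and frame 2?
the blue star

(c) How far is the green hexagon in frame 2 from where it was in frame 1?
0.5

The green hexagon moved from (4.3, 6.5) to (3.8, 6.3), a distance of √(0.5² + 0.2²) ≈ 0.5.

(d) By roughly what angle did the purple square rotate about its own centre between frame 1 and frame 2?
24° clockwise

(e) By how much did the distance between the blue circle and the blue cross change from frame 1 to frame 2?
+2.0

Distance in frame 1: 3.9. Distance in frame 2: 5.9.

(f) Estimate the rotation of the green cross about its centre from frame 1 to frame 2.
30° clockwise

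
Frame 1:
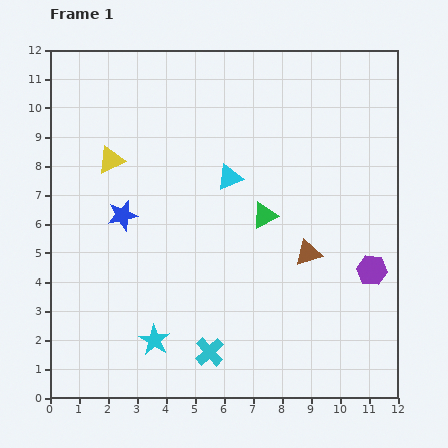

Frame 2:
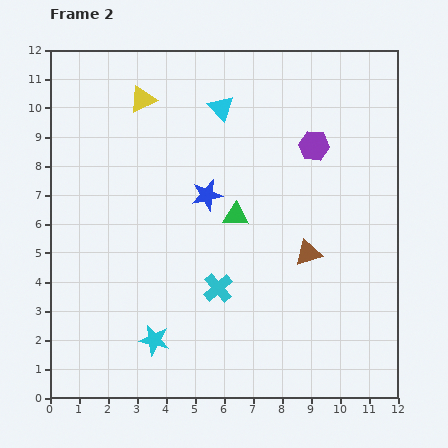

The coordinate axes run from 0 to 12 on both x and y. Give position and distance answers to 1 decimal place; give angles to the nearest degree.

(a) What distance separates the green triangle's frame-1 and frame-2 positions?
1.0

The green triangle moved from (7.4, 6.3) to (6.4, 6.3), a distance of √(1.0² + 0.0²) ≈ 1.0.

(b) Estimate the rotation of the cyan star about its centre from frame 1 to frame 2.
20° counter-clockwise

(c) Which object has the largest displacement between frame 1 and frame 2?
the purple hexagon

(moved 4.7; next 3.0)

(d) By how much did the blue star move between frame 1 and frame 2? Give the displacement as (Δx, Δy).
(2.9, 0.7)

The blue star was at (2.5, 6.3) in frame 1 and (5.4, 7.0) in frame 2.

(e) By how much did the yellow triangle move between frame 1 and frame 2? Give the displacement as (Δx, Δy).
(1.1, 2.1)

The yellow triangle was at (2.1, 8.2) in frame 1 and (3.2, 10.3) in frame 2.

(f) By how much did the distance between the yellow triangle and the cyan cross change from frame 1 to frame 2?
-0.4

Distance in frame 1: 7.4. Distance in frame 2: 7.0.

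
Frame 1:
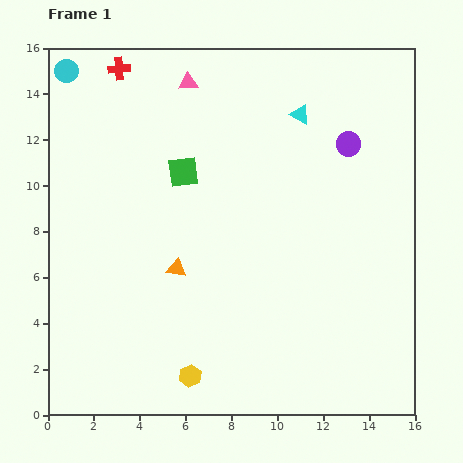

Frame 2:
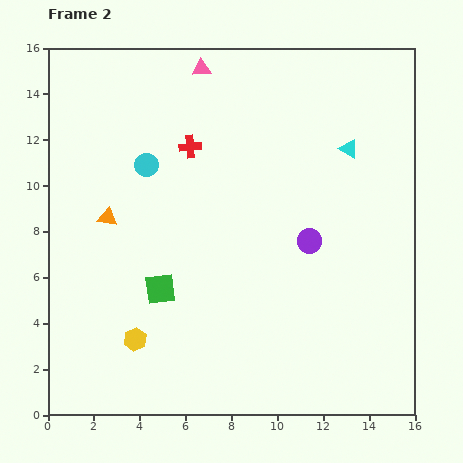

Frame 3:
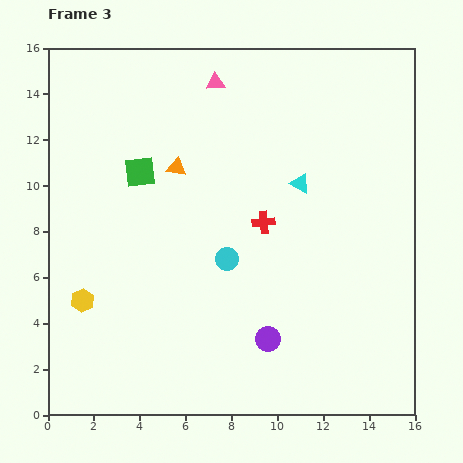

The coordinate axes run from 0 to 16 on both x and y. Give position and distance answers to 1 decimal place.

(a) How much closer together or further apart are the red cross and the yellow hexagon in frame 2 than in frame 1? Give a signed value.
-5.1

Distance in frame 1: 13.8. Distance in frame 2: 8.7.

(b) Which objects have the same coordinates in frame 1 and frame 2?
none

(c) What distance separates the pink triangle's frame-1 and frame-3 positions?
1.2

The pink triangle moved from (6.1, 14.5) to (7.3, 14.5), a distance of √(1.2² + 0.0²) ≈ 1.2.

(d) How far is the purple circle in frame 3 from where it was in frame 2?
4.7

The purple circle moved from (11.4, 7.6) to (9.6, 3.3), a distance of √(1.8² + 4.3²) ≈ 4.7.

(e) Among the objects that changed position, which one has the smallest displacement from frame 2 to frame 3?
the pink triangle

(moved 0.8)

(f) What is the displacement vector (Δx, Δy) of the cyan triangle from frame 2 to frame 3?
(-2.1, -1.5)

The cyan triangle was at (13.1, 11.6) in frame 2 and (11.0, 10.1) in frame 3.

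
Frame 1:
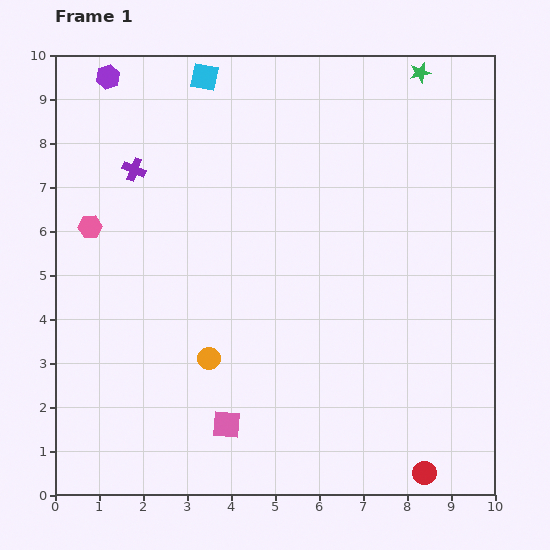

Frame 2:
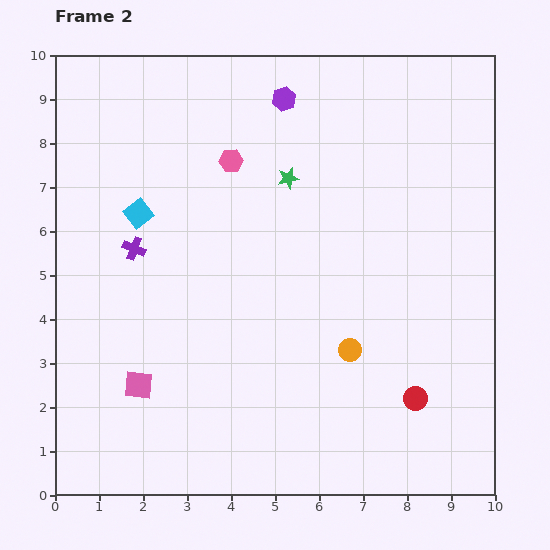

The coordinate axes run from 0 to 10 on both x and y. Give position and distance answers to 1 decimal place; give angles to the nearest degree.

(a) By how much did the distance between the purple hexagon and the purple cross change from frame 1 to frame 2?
+2.6

Distance in frame 1: 2.2. Distance in frame 2: 4.8.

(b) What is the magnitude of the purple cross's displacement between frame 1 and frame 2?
1.8

The purple cross moved from (1.8, 7.4) to (1.8, 5.6), a distance of √(0.0² + 1.8²) ≈ 1.8.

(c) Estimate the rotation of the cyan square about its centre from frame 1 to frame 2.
40° clockwise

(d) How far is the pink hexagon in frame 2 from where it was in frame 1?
3.5

The pink hexagon moved from (0.8, 6.1) to (4.0, 7.6), a distance of √(3.2² + 1.5²) ≈ 3.5.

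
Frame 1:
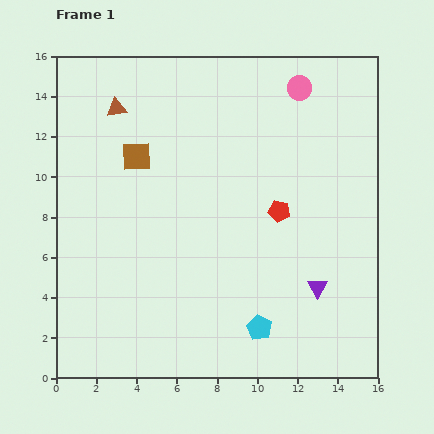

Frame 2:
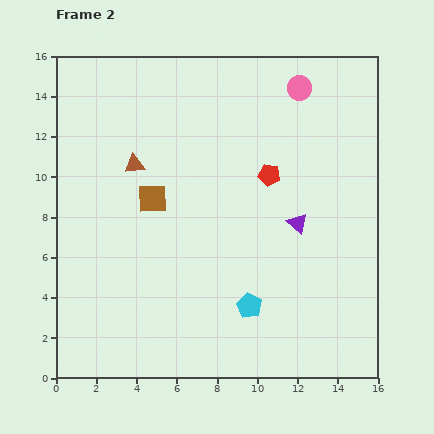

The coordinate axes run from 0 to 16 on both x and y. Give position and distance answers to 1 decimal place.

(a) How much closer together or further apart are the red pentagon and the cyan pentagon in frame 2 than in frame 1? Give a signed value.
+0.7

Distance in frame 1: 5.9. Distance in frame 2: 6.6.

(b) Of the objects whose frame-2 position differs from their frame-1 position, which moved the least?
the cyan pentagon

(moved 1.2)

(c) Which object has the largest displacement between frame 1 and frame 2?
the purple triangle

(moved 3.4; next 2.9)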